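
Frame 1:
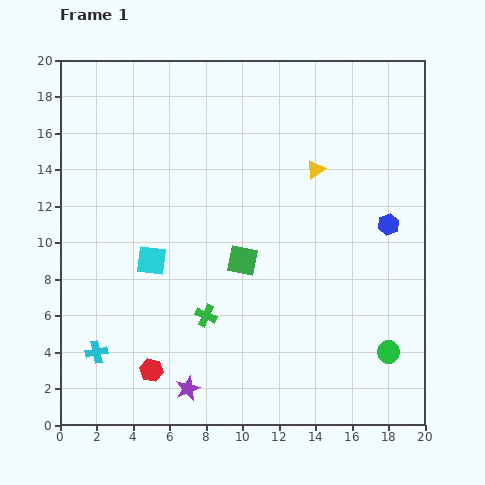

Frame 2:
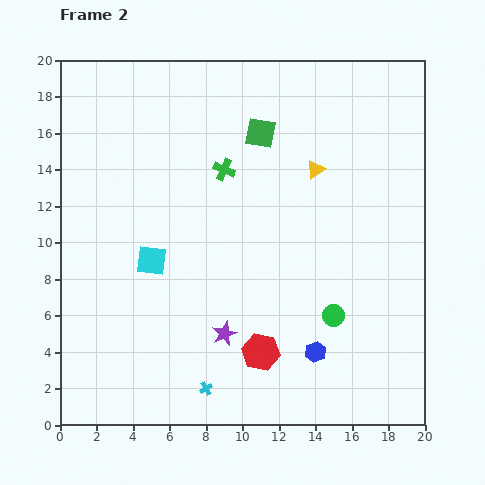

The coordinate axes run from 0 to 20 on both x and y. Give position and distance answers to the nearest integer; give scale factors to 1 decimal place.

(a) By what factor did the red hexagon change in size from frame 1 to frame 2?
1.6×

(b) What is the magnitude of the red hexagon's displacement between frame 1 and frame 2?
6

The red hexagon moved from (5, 3) to (11, 4), a distance of √(6² + 1²) ≈ 6.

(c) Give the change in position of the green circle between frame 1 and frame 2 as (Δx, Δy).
(-3, 2)

The green circle was at (18, 4) in frame 1 and (15, 6) in frame 2.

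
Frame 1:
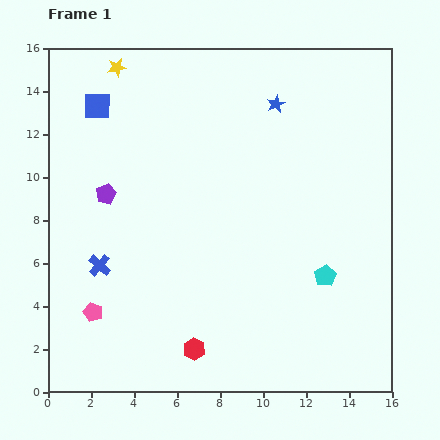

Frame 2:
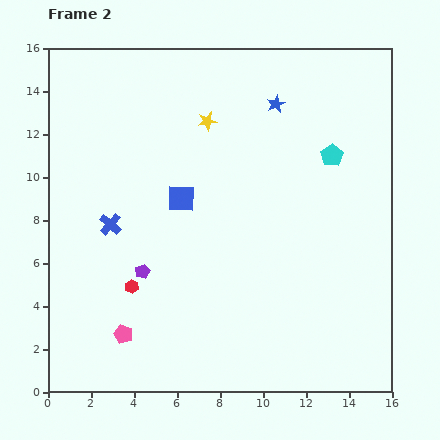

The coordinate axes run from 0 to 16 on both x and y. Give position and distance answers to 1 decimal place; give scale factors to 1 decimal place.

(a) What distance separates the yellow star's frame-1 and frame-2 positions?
4.9

The yellow star moved from (3.2, 15.1) to (7.4, 12.6), a distance of √(4.2² + 2.5²) ≈ 4.9.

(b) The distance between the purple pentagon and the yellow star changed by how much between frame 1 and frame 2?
+1.7

Distance in frame 1: 5.9. Distance in frame 2: 7.6.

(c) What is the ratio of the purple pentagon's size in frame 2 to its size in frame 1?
0.7×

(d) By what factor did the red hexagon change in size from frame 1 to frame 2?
0.6×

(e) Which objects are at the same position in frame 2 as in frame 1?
the blue star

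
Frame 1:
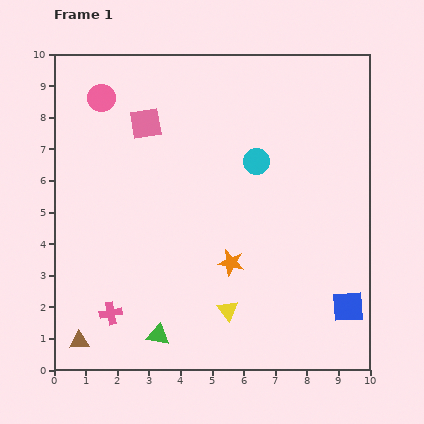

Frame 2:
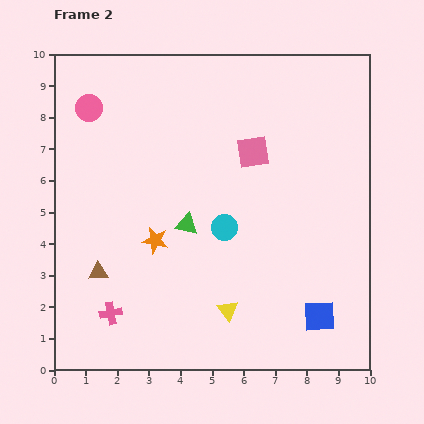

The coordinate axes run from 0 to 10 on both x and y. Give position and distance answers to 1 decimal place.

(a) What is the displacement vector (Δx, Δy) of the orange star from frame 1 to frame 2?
(-2.4, 0.7)

The orange star was at (5.6, 3.4) in frame 1 and (3.2, 4.1) in frame 2.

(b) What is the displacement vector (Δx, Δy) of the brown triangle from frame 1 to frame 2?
(0.6, 2.2)

The brown triangle was at (0.8, 0.9) in frame 1 and (1.4, 3.1) in frame 2.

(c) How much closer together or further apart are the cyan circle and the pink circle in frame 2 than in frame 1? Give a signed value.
+0.4

Distance in frame 1: 5.3. Distance in frame 2: 5.7.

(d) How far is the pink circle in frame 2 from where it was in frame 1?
0.5

The pink circle moved from (1.5, 8.6) to (1.1, 8.3), a distance of √(0.4² + 0.3²) ≈ 0.5.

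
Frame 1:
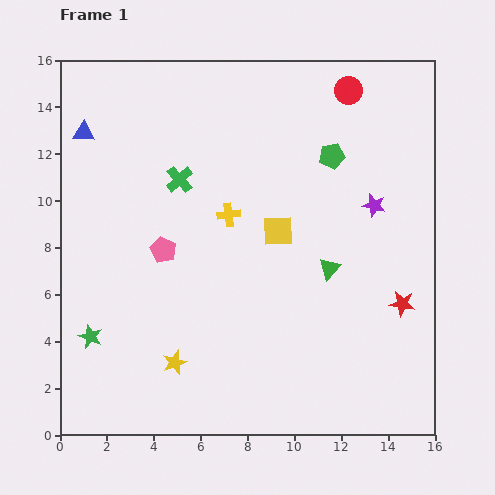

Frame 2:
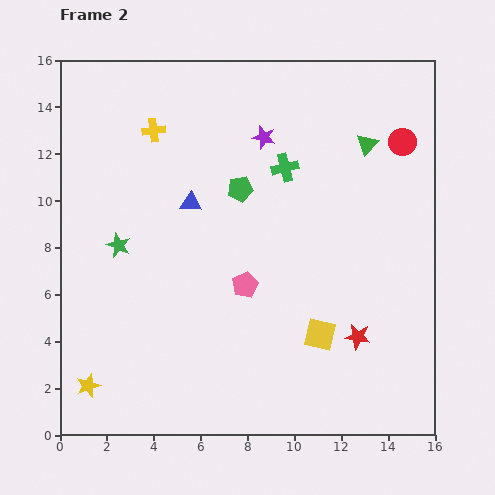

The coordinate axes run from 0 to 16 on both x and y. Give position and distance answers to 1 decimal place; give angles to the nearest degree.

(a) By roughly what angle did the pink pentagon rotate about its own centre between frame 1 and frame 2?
18° clockwise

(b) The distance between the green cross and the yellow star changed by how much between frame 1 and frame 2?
+4.7

Distance in frame 1: 7.8. Distance in frame 2: 12.5.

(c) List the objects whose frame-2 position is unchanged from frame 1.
none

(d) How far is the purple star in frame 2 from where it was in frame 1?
5.5

The purple star moved from (13.4, 9.8) to (8.7, 12.7), a distance of √(4.7² + 2.9²) ≈ 5.5.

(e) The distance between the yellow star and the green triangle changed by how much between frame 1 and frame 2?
+8.0

Distance in frame 1: 7.7. Distance in frame 2: 15.7.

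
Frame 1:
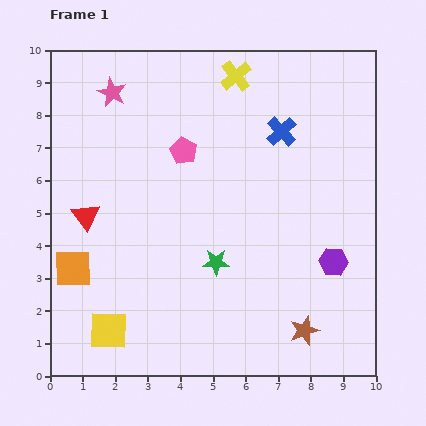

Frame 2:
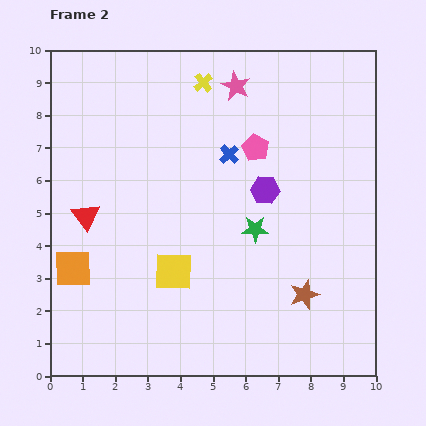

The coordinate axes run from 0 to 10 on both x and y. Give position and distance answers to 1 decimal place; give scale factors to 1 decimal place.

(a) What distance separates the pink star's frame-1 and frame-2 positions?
3.8

The pink star moved from (1.9, 8.7) to (5.7, 8.9), a distance of √(3.8² + 0.2²) ≈ 3.8.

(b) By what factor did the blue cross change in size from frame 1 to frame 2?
0.7×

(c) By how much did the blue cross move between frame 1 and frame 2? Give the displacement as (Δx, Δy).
(-1.6, -0.7)

The blue cross was at (7.1, 7.5) in frame 1 and (5.5, 6.8) in frame 2.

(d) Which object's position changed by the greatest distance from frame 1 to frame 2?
the pink star

(moved 3.8; next 3.0)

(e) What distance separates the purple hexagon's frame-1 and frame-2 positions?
3.0

The purple hexagon moved from (8.7, 3.5) to (6.6, 5.7), a distance of √(2.1² + 2.2²) ≈ 3.0.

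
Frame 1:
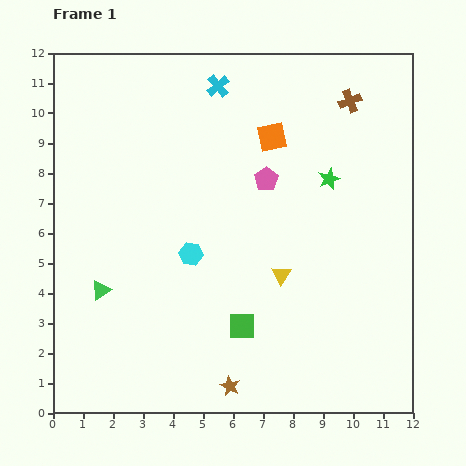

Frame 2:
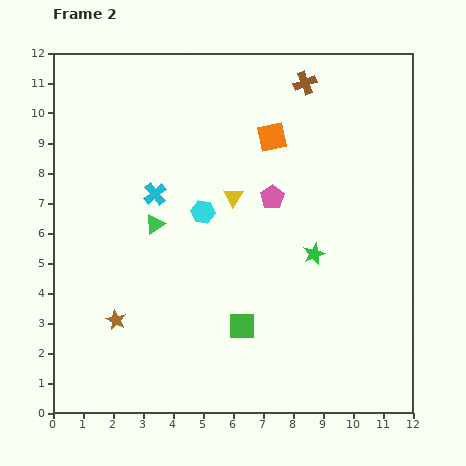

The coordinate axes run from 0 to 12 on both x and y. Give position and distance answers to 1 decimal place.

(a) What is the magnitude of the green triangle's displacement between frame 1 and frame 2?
2.8

The green triangle moved from (1.6, 4.1) to (3.4, 6.3), a distance of √(1.8² + 2.2²) ≈ 2.8.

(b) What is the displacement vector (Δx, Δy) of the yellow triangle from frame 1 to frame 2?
(-1.6, 2.6)

The yellow triangle was at (7.6, 4.6) in frame 1 and (6.0, 7.2) in frame 2.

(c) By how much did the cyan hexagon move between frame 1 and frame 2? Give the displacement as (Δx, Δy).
(0.4, 1.4)

The cyan hexagon was at (4.6, 5.3) in frame 1 and (5.0, 6.7) in frame 2.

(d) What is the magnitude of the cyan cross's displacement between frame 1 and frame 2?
4.2

The cyan cross moved from (5.5, 10.9) to (3.4, 7.3), a distance of √(2.1² + 3.6²) ≈ 4.2.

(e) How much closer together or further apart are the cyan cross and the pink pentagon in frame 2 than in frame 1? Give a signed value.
+0.4

Distance in frame 1: 3.5. Distance in frame 2: 3.9.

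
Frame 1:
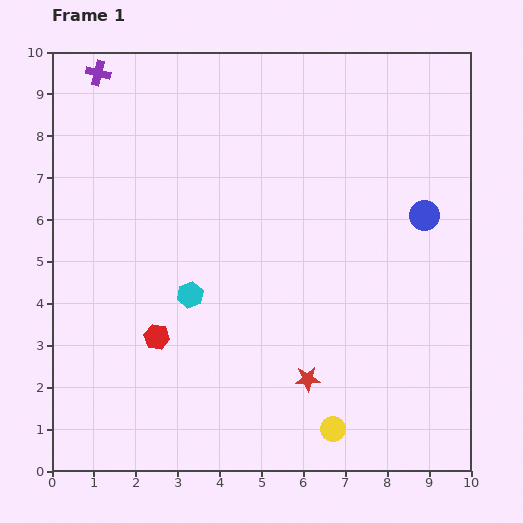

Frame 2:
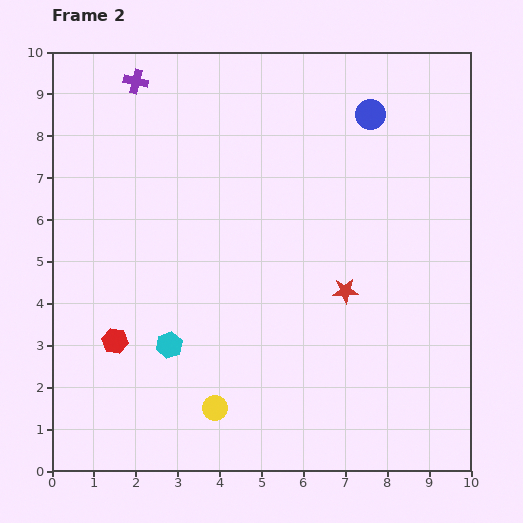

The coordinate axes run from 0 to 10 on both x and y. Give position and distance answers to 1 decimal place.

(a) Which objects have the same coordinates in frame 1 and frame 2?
none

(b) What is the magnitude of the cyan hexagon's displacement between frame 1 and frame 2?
1.3

The cyan hexagon moved from (3.3, 4.2) to (2.8, 3.0), a distance of √(0.5² + 1.2²) ≈ 1.3.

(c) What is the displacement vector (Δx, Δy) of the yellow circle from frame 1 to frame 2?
(-2.8, 0.5)

The yellow circle was at (6.7, 1.0) in frame 1 and (3.9, 1.5) in frame 2.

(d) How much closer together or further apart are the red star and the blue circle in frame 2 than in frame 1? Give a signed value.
-0.6

Distance in frame 1: 4.8. Distance in frame 2: 4.2.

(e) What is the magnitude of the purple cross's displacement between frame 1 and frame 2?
0.9

The purple cross moved from (1.1, 9.5) to (2.0, 9.3), a distance of √(0.9² + 0.2²) ≈ 0.9.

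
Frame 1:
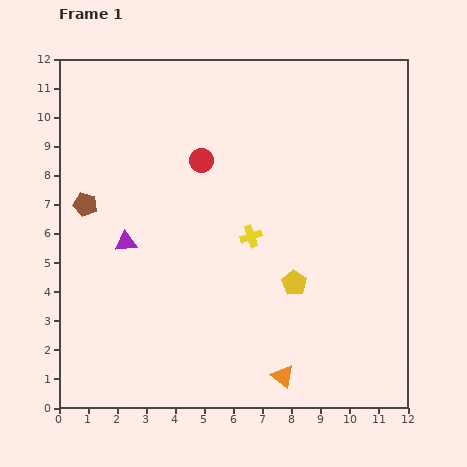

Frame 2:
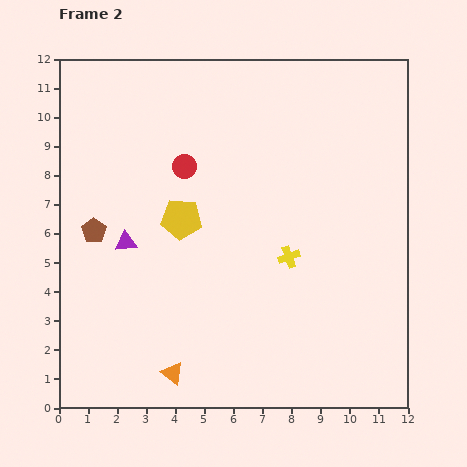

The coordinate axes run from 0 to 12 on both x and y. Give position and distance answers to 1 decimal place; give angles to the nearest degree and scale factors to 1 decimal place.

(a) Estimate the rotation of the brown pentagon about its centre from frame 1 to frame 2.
23° clockwise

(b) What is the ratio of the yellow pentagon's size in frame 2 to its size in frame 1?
1.6×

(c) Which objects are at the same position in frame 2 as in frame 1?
the purple triangle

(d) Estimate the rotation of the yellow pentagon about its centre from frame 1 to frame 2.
28° counter-clockwise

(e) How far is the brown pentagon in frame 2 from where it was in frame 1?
0.9

The brown pentagon moved from (0.9, 7.0) to (1.2, 6.1), a distance of √(0.3² + 0.9²) ≈ 0.9.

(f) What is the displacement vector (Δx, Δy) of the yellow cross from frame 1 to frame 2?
(1.3, -0.7)

The yellow cross was at (6.6, 5.9) in frame 1 and (7.9, 5.2) in frame 2.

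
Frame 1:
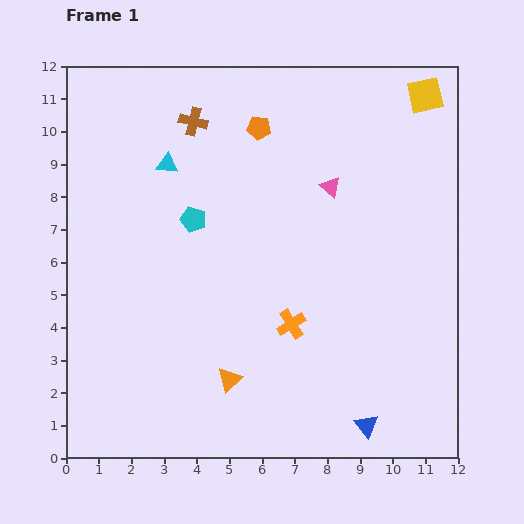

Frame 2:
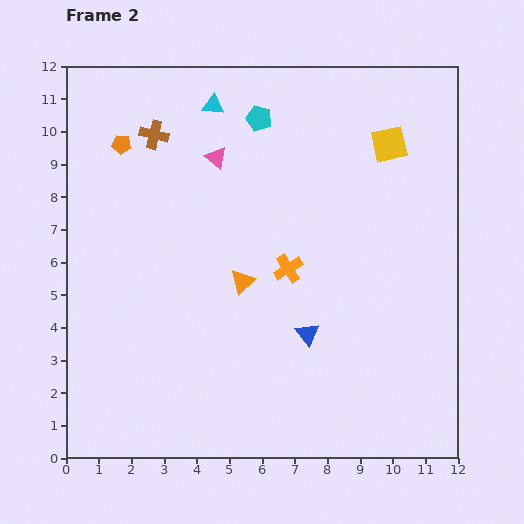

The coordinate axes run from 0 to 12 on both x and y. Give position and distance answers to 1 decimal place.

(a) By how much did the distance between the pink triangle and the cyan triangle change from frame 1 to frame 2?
-3.4

Distance in frame 1: 5.0. Distance in frame 2: 1.6.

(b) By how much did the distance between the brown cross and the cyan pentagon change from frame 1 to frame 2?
+0.2

Distance in frame 1: 3.0. Distance in frame 2: 3.2.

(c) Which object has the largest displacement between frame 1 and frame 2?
the orange pentagon

(moved 4.2; next 3.7)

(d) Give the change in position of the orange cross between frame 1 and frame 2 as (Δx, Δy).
(-0.1, 1.7)

The orange cross was at (6.9, 4.1) in frame 1 and (6.8, 5.8) in frame 2.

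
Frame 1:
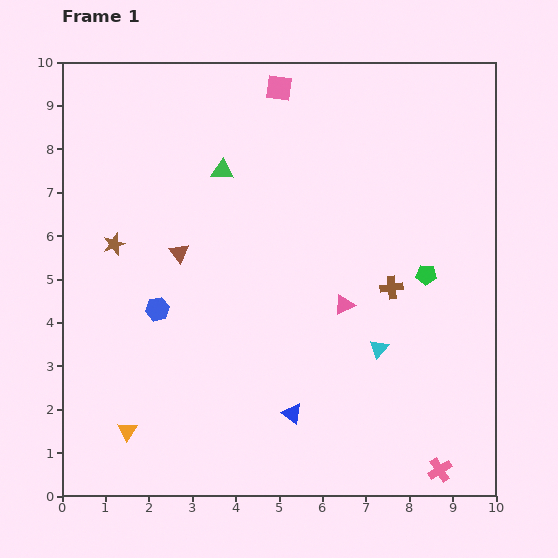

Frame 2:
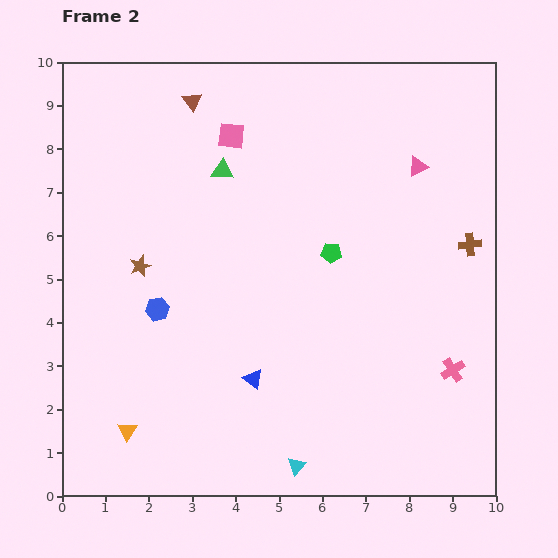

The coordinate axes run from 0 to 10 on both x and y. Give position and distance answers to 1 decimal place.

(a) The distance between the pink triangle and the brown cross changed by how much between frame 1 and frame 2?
+1.0

Distance in frame 1: 1.2. Distance in frame 2: 2.2.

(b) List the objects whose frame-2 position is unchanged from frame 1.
the green triangle, the orange triangle, the blue hexagon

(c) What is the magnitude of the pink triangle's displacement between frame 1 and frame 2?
3.6

The pink triangle moved from (6.5, 4.4) to (8.2, 7.6), a distance of √(1.7² + 3.2²) ≈ 3.6.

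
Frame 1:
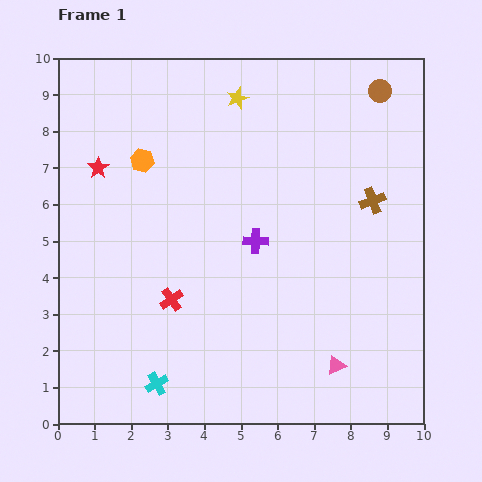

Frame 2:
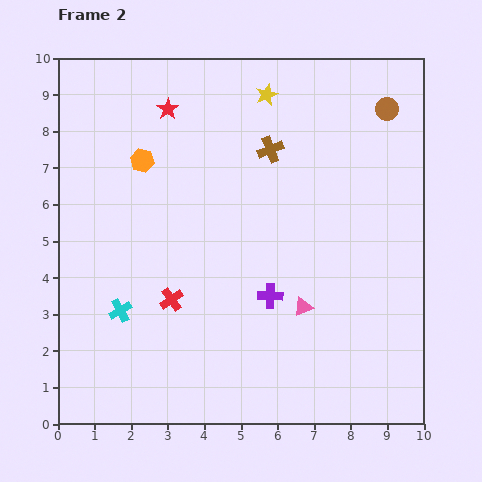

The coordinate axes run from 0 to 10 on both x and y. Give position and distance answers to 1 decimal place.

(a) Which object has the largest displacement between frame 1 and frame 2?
the brown cross

(moved 3.1; next 2.5)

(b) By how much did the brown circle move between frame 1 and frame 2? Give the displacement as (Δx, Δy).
(0.2, -0.5)

The brown circle was at (8.8, 9.1) in frame 1 and (9.0, 8.6) in frame 2.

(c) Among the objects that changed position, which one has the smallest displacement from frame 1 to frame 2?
the brown circle

(moved 0.5)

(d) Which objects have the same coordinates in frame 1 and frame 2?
the red cross, the orange hexagon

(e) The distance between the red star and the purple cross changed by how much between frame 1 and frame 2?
+1.1

Distance in frame 1: 4.7. Distance in frame 2: 5.8.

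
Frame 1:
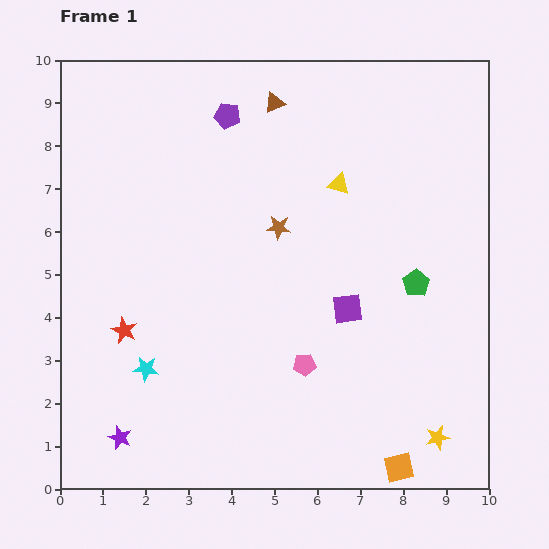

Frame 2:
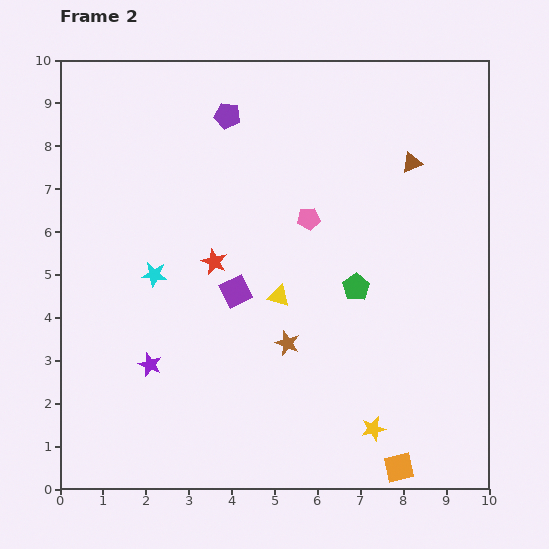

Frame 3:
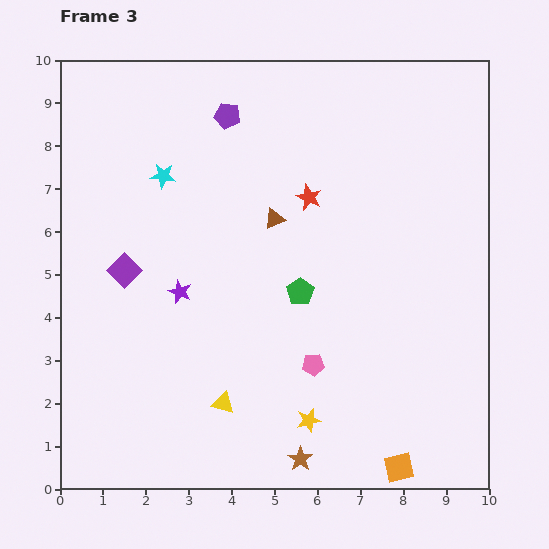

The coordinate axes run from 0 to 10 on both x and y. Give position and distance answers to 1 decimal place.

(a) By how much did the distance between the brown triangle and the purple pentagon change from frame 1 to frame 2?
+3.3

Distance in frame 1: 1.1. Distance in frame 2: 4.4.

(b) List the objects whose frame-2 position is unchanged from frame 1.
the orange square, the purple pentagon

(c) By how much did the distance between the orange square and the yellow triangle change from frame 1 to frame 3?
-2.3

Distance in frame 1: 6.7. Distance in frame 3: 4.4.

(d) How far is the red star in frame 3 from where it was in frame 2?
2.7

The red star moved from (3.6, 5.3) to (5.8, 6.8), a distance of √(2.2² + 1.5²) ≈ 2.7.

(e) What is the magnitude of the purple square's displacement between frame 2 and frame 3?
2.6

The purple square moved from (4.1, 4.6) to (1.5, 5.1), a distance of √(2.6² + 0.5²) ≈ 2.6.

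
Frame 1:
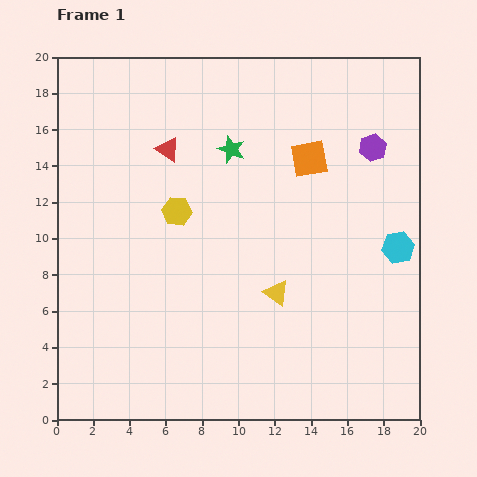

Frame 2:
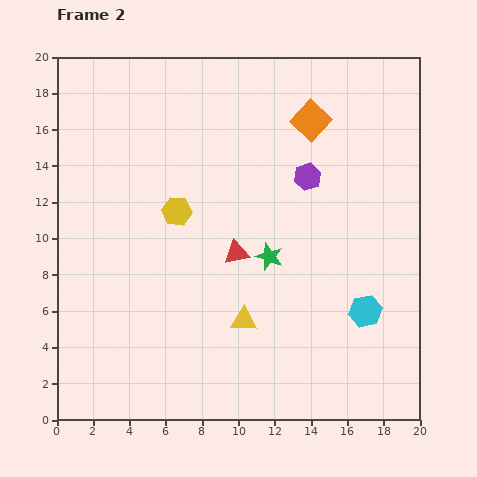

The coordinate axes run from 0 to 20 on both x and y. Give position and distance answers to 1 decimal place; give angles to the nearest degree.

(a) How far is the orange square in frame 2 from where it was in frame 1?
2.1

The orange square moved from (13.9, 14.4) to (14.0, 16.5), a distance of √(0.1² + 2.1²) ≈ 2.1.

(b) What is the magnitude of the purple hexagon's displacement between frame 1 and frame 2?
3.9

The purple hexagon moved from (17.4, 15.0) to (13.8, 13.4), a distance of √(3.6² + 1.6²) ≈ 3.9.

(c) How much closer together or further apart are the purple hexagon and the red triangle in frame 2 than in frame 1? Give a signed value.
-5.6

Distance in frame 1: 11.3. Distance in frame 2: 5.7.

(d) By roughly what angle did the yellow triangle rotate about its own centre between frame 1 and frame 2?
34° counter-clockwise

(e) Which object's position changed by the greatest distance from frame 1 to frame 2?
the red triangle

(moved 6.9; next 6.3)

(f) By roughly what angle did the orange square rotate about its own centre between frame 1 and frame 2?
36° counter-clockwise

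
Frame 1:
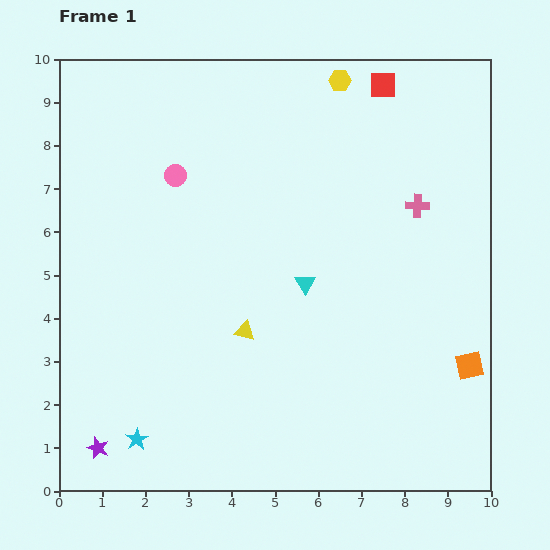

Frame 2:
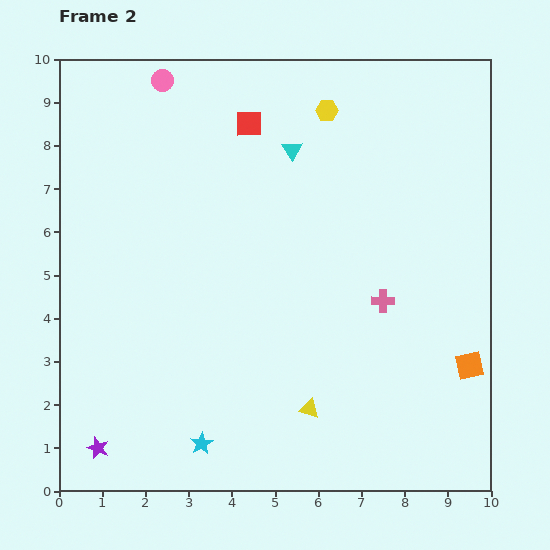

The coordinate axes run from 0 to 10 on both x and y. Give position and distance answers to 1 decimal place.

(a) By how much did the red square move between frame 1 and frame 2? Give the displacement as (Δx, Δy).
(-3.1, -0.9)

The red square was at (7.5, 9.4) in frame 1 and (4.4, 8.5) in frame 2.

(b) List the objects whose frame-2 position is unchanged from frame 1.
the orange square, the purple star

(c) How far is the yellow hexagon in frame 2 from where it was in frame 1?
0.8

The yellow hexagon moved from (6.5, 9.5) to (6.2, 8.8), a distance of √(0.3² + 0.7²) ≈ 0.8.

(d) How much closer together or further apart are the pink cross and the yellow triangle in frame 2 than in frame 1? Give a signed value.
-1.9

Distance in frame 1: 4.9. Distance in frame 2: 3.0.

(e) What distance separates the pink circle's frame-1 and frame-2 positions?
2.2

The pink circle moved from (2.7, 7.3) to (2.4, 9.5), a distance of √(0.3² + 2.2²) ≈ 2.2.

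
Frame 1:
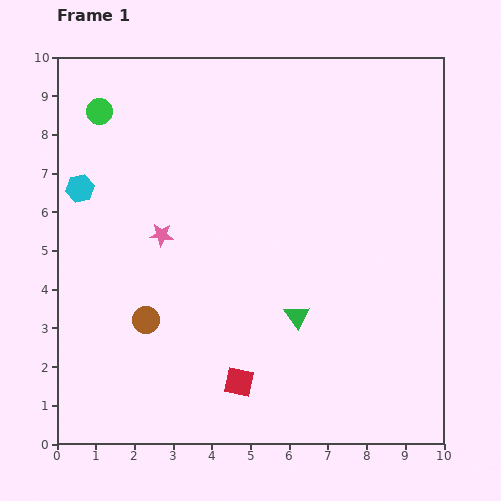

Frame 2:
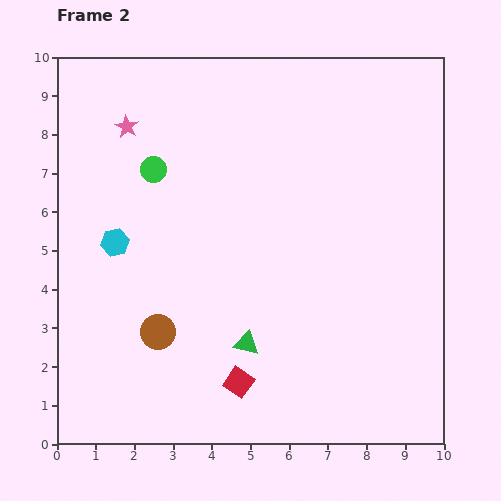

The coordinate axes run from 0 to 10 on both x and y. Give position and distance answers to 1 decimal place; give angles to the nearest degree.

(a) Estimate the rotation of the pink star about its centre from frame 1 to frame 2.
24° clockwise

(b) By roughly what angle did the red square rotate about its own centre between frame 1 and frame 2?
24° clockwise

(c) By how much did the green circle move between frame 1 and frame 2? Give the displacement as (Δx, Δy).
(1.4, -1.5)

The green circle was at (1.1, 8.6) in frame 1 and (2.5, 7.1) in frame 2.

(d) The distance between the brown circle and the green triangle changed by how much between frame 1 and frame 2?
-1.6

Distance in frame 1: 3.9. Distance in frame 2: 2.3.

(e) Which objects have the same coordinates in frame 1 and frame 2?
the red square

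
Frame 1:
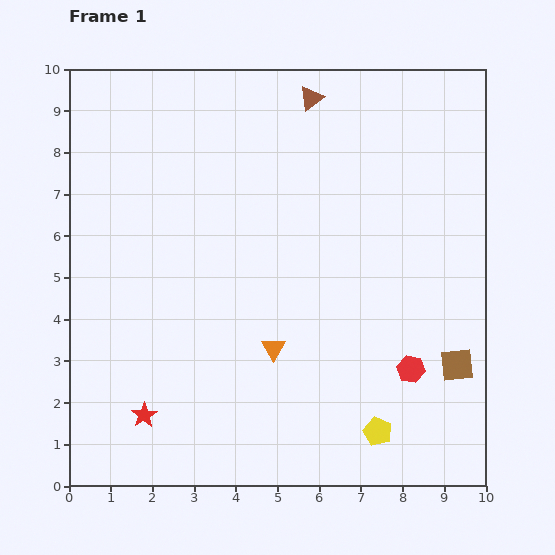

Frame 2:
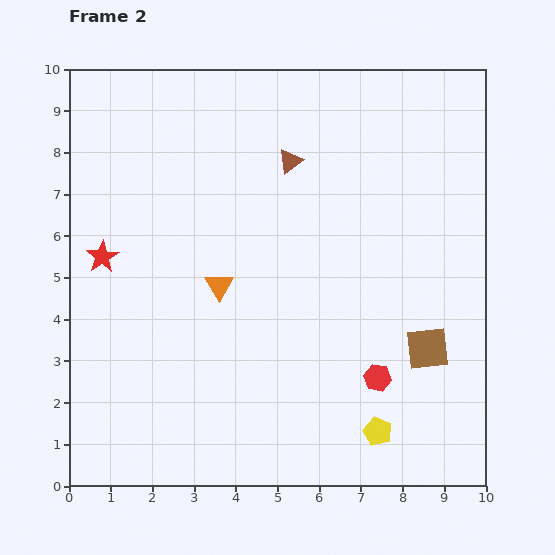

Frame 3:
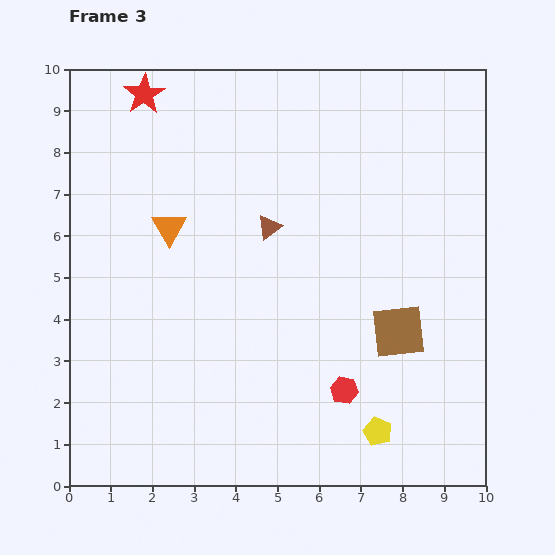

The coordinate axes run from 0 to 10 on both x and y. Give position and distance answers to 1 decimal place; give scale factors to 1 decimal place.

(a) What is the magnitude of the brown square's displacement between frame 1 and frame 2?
0.8

The brown square moved from (9.3, 2.9) to (8.6, 3.3), a distance of √(0.7² + 0.4²) ≈ 0.8.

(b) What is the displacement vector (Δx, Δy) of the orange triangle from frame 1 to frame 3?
(-2.5, 2.9)

The orange triangle was at (4.9, 3.3) in frame 1 and (2.4, 6.2) in frame 3.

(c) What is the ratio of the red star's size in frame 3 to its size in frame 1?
1.6×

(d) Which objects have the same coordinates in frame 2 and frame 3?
the yellow pentagon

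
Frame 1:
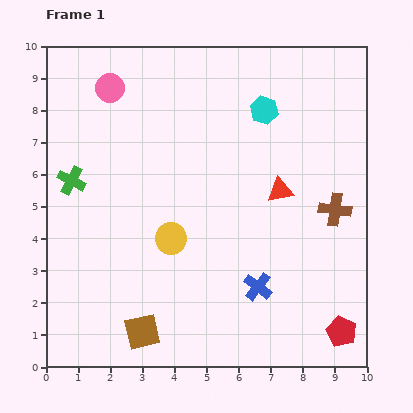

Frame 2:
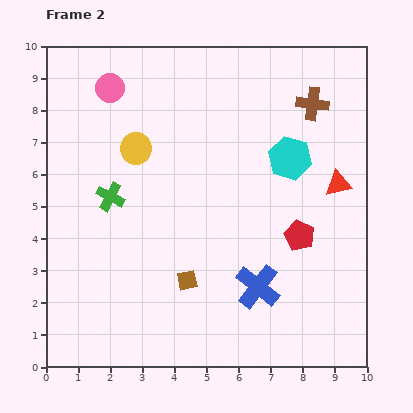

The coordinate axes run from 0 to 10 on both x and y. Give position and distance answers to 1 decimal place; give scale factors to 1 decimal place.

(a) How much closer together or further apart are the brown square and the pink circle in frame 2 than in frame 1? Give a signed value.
-1.2

Distance in frame 1: 7.7. Distance in frame 2: 6.5.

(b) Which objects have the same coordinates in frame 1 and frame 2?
the blue cross, the pink circle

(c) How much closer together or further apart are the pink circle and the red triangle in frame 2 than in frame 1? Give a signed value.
+1.5

Distance in frame 1: 6.2. Distance in frame 2: 7.7.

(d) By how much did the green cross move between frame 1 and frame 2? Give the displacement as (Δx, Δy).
(1.2, -0.5)

The green cross was at (0.8, 5.8) in frame 1 and (2.0, 5.3) in frame 2.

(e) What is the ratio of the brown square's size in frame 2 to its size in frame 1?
0.6×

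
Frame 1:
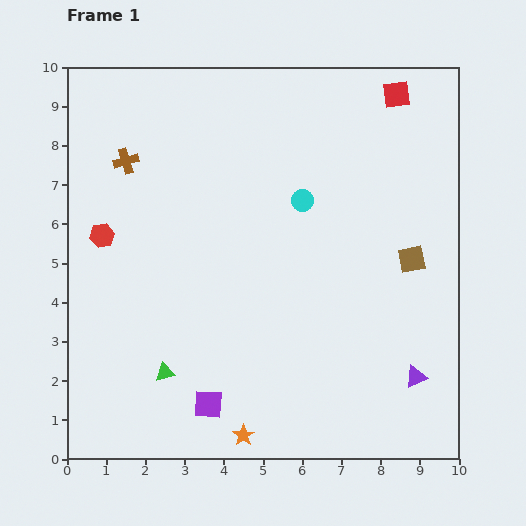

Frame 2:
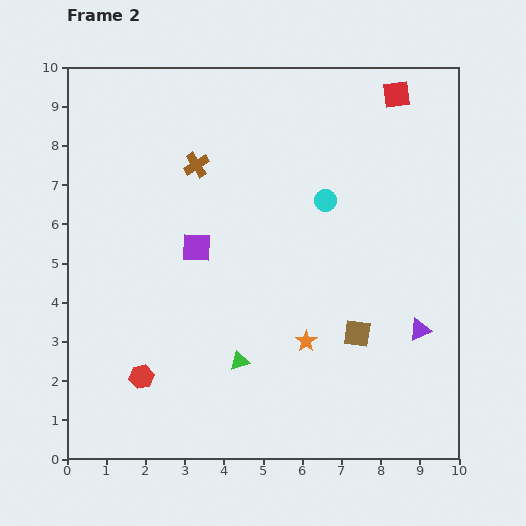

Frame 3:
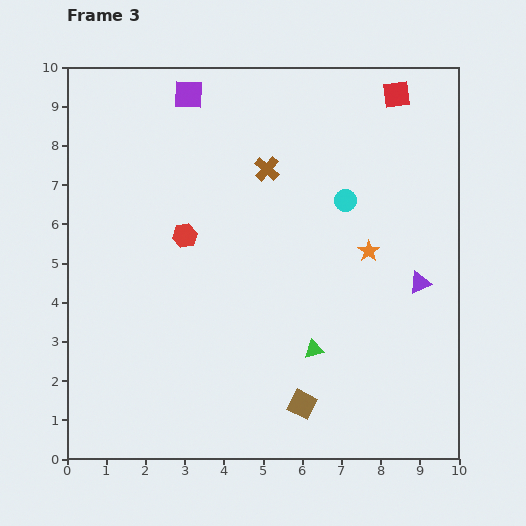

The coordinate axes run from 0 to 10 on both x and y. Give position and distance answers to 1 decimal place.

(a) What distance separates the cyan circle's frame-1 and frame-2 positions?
0.6

The cyan circle moved from (6.0, 6.6) to (6.6, 6.6), a distance of √(0.6² + 0.0²) ≈ 0.6.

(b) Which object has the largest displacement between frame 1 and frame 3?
the purple square

(moved 7.9; next 5.7)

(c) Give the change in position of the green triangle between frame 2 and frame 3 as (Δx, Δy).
(1.9, 0.3)

The green triangle was at (4.4, 2.5) in frame 2 and (6.3, 2.8) in frame 3.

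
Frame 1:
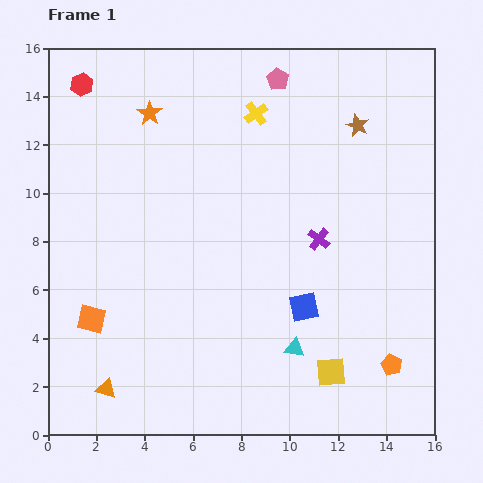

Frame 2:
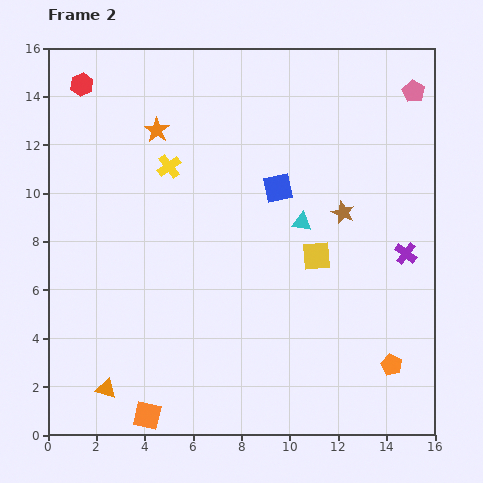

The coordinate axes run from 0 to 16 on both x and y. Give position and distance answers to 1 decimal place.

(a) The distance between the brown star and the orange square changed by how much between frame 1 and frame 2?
-1.9

Distance in frame 1: 13.6. Distance in frame 2: 11.7.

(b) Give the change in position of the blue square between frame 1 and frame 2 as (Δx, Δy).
(-1.1, 4.9)

The blue square was at (10.6, 5.3) in frame 1 and (9.5, 10.2) in frame 2.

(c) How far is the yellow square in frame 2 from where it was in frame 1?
4.8

The yellow square moved from (11.7, 2.6) to (11.1, 7.4), a distance of √(0.6² + 4.8²) ≈ 4.8.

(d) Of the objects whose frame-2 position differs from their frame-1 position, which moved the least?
the orange star

(moved 0.8)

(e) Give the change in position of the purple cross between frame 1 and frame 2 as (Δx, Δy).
(3.6, -0.6)

The purple cross was at (11.2, 8.1) in frame 1 and (14.8, 7.5) in frame 2.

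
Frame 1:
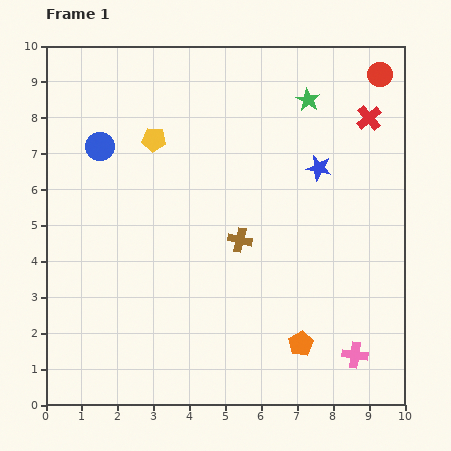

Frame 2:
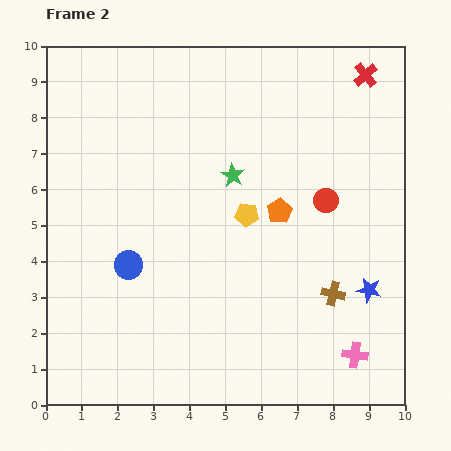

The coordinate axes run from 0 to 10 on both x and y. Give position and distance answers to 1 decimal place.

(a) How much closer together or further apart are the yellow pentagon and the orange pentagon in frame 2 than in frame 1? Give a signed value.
-6.1

Distance in frame 1: 7.0. Distance in frame 2: 0.9.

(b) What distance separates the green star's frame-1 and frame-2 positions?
3.0

The green star moved from (7.3, 8.5) to (5.2, 6.4), a distance of √(2.1² + 2.1²) ≈ 3.0.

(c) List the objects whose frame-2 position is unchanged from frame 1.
the pink cross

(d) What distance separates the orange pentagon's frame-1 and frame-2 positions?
3.7

The orange pentagon moved from (7.1, 1.7) to (6.5, 5.4), a distance of √(0.6² + 3.7²) ≈ 3.7.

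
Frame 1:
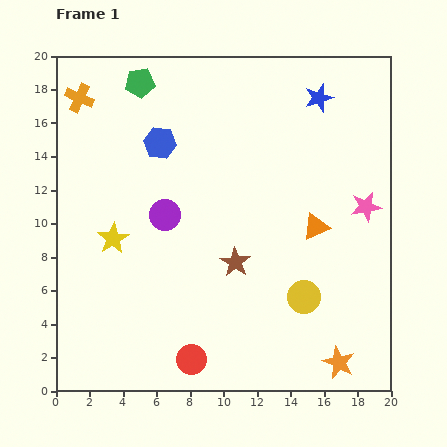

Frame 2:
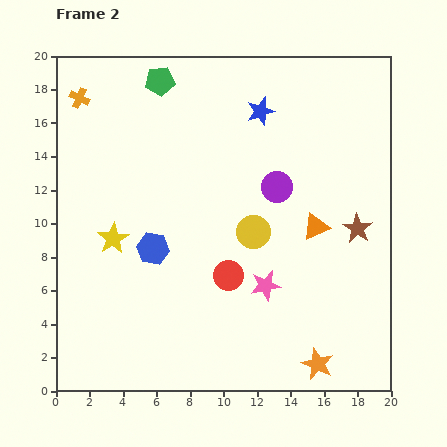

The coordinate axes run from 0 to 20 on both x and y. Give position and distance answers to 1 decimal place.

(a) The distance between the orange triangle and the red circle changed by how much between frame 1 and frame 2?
-4.8

Distance in frame 1: 10.8. Distance in frame 2: 6.0.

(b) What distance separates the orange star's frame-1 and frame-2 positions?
1.3

The orange star moved from (16.9, 1.7) to (15.6, 1.6), a distance of √(1.3² + 0.1²) ≈ 1.3.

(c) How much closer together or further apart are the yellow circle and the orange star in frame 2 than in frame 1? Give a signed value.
+4.4

Distance in frame 1: 4.4. Distance in frame 2: 8.8.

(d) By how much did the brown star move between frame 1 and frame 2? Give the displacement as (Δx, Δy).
(7.3, 2.0)

The brown star was at (10.7, 7.7) in frame 1 and (18.0, 9.7) in frame 2.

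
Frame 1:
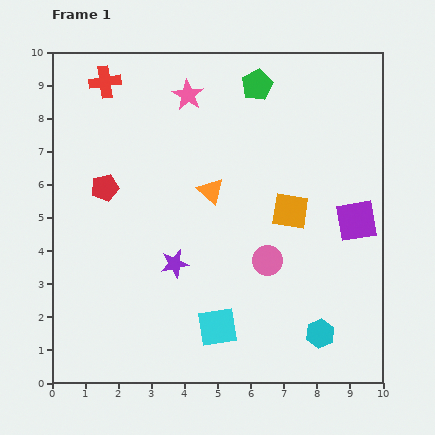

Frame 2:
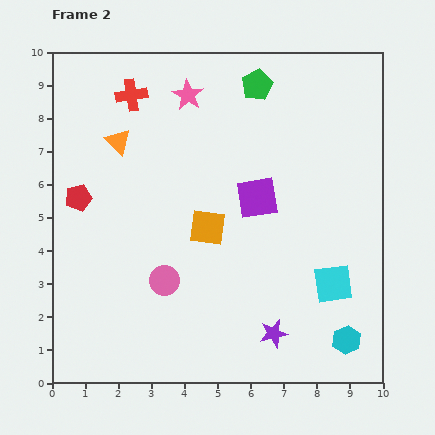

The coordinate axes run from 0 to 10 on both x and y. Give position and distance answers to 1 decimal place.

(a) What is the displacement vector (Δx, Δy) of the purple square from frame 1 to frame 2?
(-3.0, 0.7)

The purple square was at (9.2, 4.9) in frame 1 and (6.2, 5.6) in frame 2.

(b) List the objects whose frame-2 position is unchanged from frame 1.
the green pentagon, the pink star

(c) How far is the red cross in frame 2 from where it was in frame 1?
0.9

The red cross moved from (1.6, 9.1) to (2.4, 8.7), a distance of √(0.8² + 0.4²) ≈ 0.9.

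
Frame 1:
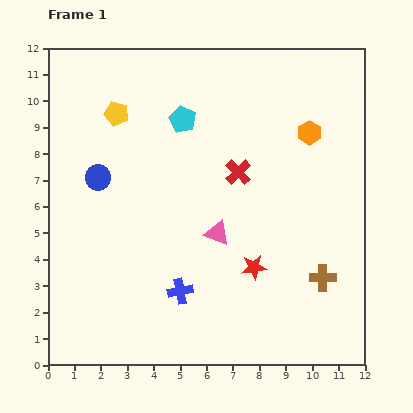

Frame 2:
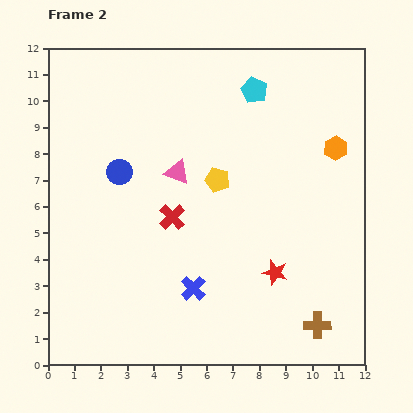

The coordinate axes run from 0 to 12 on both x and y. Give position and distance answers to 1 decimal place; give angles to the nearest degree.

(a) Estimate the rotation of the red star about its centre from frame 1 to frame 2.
23° clockwise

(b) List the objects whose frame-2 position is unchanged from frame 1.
none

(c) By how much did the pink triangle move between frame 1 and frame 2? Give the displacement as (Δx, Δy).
(-1.5, 2.3)

The pink triangle was at (6.4, 5.0) in frame 1 and (4.9, 7.3) in frame 2.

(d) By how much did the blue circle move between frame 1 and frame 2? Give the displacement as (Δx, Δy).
(0.8, 0.2)

The blue circle was at (1.9, 7.1) in frame 1 and (2.7, 7.3) in frame 2.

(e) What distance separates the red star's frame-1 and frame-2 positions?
0.8

The red star moved from (7.8, 3.7) to (8.6, 3.5), a distance of √(0.8² + 0.2²) ≈ 0.8.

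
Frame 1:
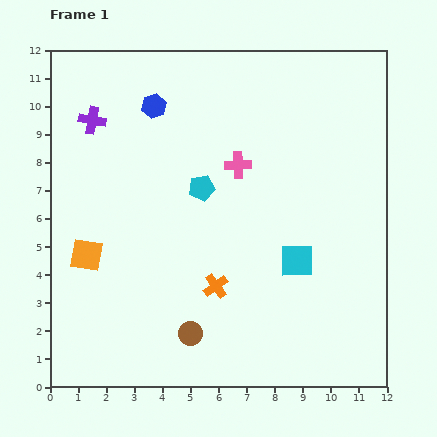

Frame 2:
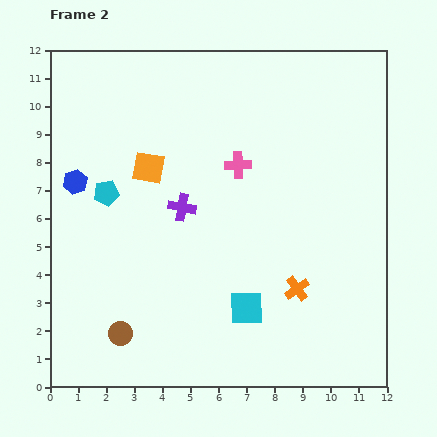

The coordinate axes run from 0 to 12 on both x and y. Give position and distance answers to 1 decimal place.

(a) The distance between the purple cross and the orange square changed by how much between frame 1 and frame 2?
-3.0

Distance in frame 1: 4.8. Distance in frame 2: 1.8.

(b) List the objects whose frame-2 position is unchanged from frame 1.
the pink cross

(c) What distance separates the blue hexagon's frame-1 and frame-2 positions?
3.9

The blue hexagon moved from (3.7, 10.0) to (0.9, 7.3), a distance of √(2.8² + 2.7²) ≈ 3.9.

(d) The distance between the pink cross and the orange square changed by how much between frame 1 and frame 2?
-3.1

Distance in frame 1: 6.3. Distance in frame 2: 3.2.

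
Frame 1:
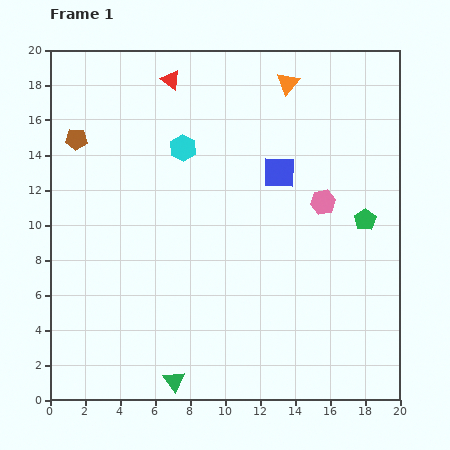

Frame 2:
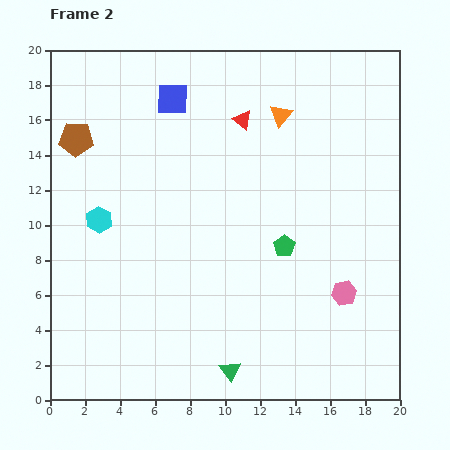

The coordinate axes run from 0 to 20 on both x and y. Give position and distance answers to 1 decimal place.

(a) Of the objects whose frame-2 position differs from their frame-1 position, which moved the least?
the orange triangle

(moved 1.8)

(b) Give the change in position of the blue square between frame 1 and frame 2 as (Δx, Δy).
(-6.1, 4.2)

The blue square was at (13.1, 13.0) in frame 1 and (7.0, 17.2) in frame 2.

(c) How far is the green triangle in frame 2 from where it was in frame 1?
3.3

The green triangle moved from (7.1, 1.1) to (10.3, 1.7), a distance of √(3.2² + 0.6²) ≈ 3.3.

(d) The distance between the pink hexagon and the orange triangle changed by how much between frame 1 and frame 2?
+3.7

Distance in frame 1: 7.1. Distance in frame 2: 10.8.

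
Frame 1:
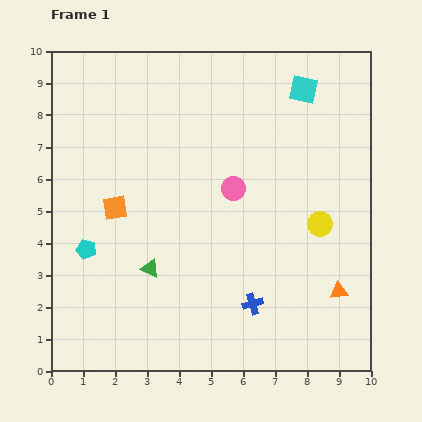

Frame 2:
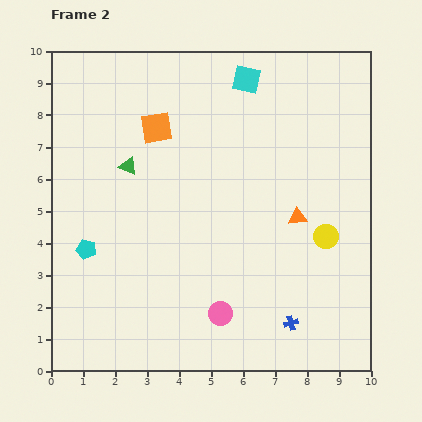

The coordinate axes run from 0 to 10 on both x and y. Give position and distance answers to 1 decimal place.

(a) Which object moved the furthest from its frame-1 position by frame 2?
the pink circle

(moved 3.9; next 3.3)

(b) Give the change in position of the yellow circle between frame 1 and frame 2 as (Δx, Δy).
(0.2, -0.4)

The yellow circle was at (8.4, 4.6) in frame 1 and (8.6, 4.2) in frame 2.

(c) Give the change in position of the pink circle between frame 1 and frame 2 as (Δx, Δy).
(-0.4, -3.9)

The pink circle was at (5.7, 5.7) in frame 1 and (5.3, 1.8) in frame 2.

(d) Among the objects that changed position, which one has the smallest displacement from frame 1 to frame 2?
the yellow circle

(moved 0.4)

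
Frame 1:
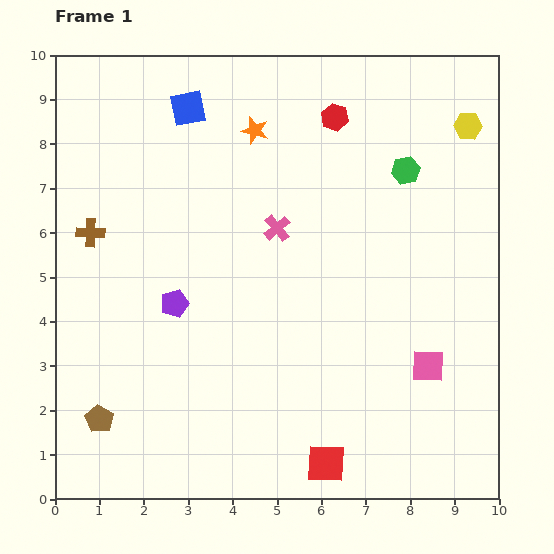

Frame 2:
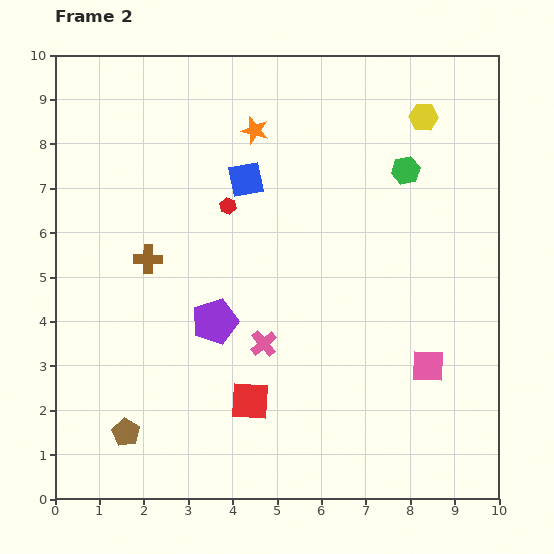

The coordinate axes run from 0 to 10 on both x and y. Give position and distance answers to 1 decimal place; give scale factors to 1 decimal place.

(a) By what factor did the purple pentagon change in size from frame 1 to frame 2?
1.6×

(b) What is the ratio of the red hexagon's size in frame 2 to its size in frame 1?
0.6×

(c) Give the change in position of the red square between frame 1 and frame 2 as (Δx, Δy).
(-1.7, 1.4)

The red square was at (6.1, 0.8) in frame 1 and (4.4, 2.2) in frame 2.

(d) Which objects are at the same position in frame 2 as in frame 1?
the green hexagon, the pink square, the orange star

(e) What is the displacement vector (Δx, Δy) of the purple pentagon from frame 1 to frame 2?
(0.9, -0.4)

The purple pentagon was at (2.7, 4.4) in frame 1 and (3.6, 4.0) in frame 2.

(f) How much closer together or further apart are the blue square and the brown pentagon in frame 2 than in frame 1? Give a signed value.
-1.0

Distance in frame 1: 7.3. Distance in frame 2: 6.3.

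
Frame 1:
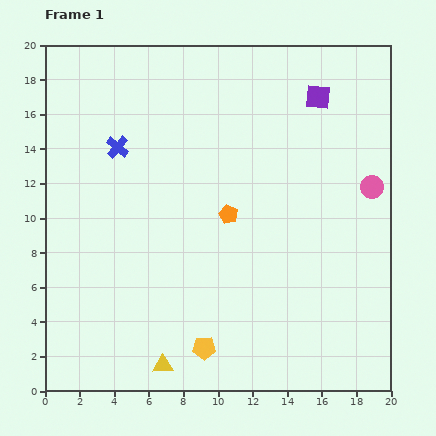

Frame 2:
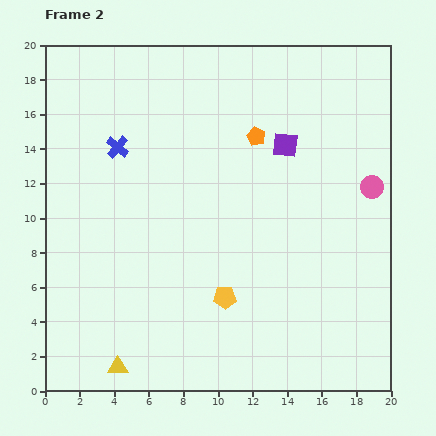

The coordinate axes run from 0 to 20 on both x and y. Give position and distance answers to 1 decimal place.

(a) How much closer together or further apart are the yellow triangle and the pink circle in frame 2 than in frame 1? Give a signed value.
+2.1

Distance in frame 1: 15.9. Distance in frame 2: 18.0.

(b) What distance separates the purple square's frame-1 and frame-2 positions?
3.4

The purple square moved from (15.8, 17.0) to (13.9, 14.2), a distance of √(1.9² + 2.8²) ≈ 3.4.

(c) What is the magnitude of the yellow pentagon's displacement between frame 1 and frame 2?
3.1

The yellow pentagon moved from (9.2, 2.5) to (10.4, 5.4), a distance of √(1.2² + 2.9²) ≈ 3.1.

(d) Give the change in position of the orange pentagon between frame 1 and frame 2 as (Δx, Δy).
(1.6, 4.5)

The orange pentagon was at (10.6, 10.2) in frame 1 and (12.2, 14.7) in frame 2.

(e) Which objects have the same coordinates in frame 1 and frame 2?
the blue cross, the pink circle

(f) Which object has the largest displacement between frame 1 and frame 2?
the orange pentagon

(moved 4.8; next 3.4)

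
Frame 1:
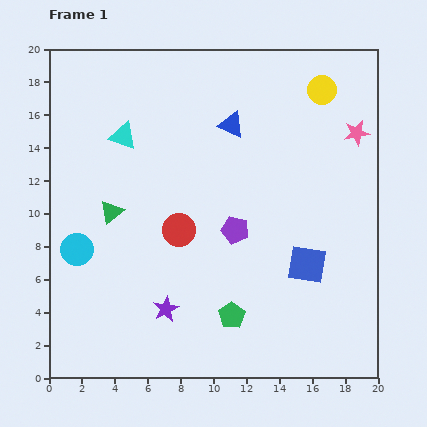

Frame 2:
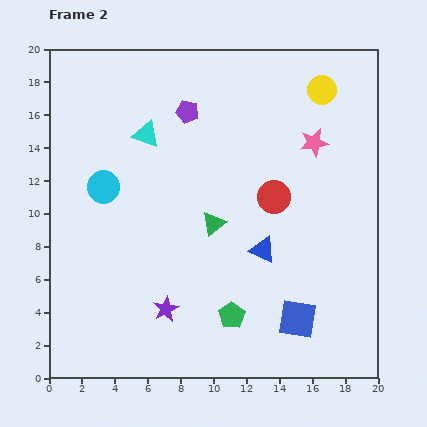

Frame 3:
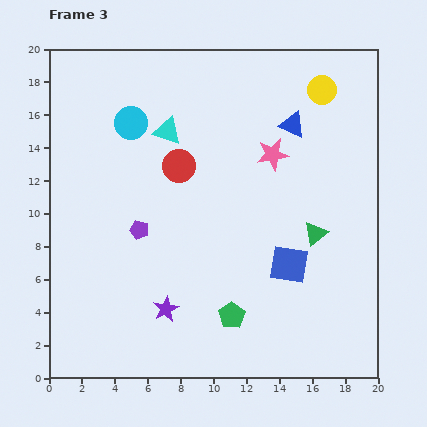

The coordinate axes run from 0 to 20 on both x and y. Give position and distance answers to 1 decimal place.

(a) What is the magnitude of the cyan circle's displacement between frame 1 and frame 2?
4.1

The cyan circle moved from (1.7, 7.8) to (3.3, 11.6), a distance of √(1.6² + 3.8²) ≈ 4.1.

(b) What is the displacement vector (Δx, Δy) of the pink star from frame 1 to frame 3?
(-5.1, -1.3)

The pink star was at (18.7, 14.9) in frame 1 and (13.6, 13.6) in frame 3.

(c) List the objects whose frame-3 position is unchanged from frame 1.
the purple star, the green pentagon, the yellow circle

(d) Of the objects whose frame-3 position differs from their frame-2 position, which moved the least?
the cyan triangle

(moved 1.3)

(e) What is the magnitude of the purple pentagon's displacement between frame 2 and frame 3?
7.8

The purple pentagon moved from (8.4, 16.2) to (5.5, 9.0), a distance of √(2.9² + 7.2²) ≈ 7.8.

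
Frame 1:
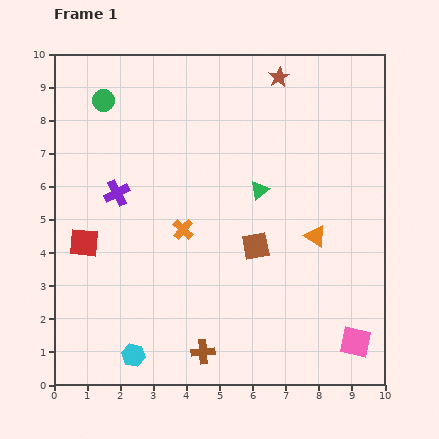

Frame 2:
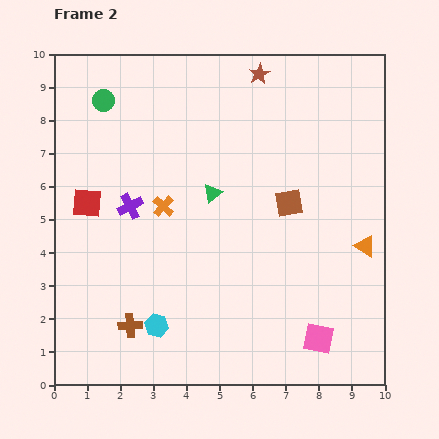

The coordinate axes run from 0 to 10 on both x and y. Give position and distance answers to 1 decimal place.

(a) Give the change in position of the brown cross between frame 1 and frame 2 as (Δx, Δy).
(-2.2, 0.8)

The brown cross was at (4.5, 1.0) in frame 1 and (2.3, 1.8) in frame 2.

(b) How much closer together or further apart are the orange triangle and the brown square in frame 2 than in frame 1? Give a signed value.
+0.8

Distance in frame 1: 1.8. Distance in frame 2: 2.6.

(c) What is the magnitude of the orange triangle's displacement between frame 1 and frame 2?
1.5

The orange triangle moved from (7.9, 4.5) to (9.4, 4.2), a distance of √(1.5² + 0.3²) ≈ 1.5.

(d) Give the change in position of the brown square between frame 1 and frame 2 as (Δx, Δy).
(1.0, 1.3)

The brown square was at (6.1, 4.2) in frame 1 and (7.1, 5.5) in frame 2.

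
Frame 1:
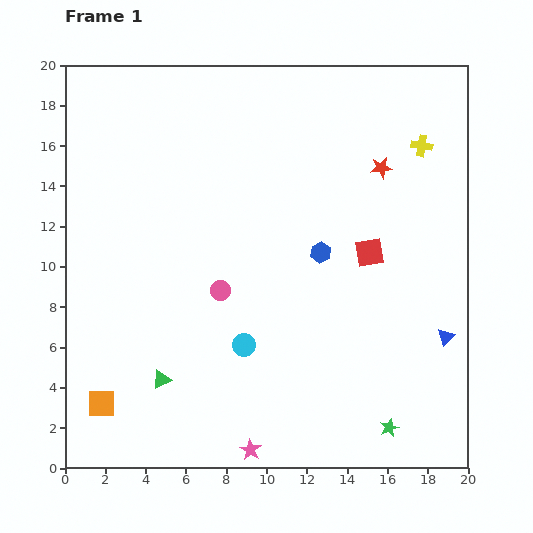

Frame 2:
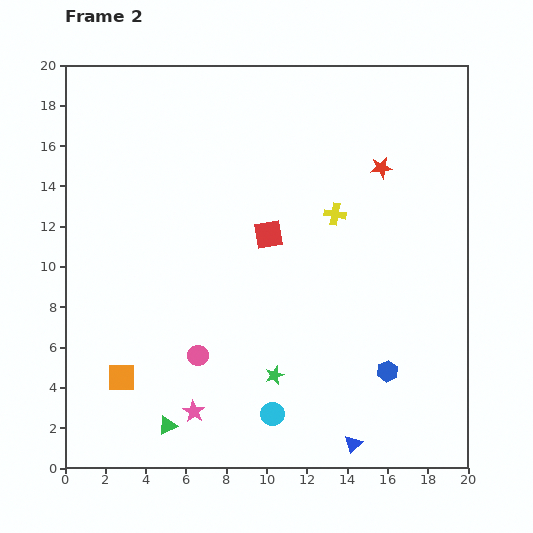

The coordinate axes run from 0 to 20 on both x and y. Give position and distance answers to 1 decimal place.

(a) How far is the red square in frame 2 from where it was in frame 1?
5.1

The red square moved from (15.1, 10.7) to (10.1, 11.6), a distance of √(5.0² + 0.9²) ≈ 5.1.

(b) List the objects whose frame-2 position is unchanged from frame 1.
the red star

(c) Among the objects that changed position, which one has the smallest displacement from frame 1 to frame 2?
the orange square

(moved 1.6)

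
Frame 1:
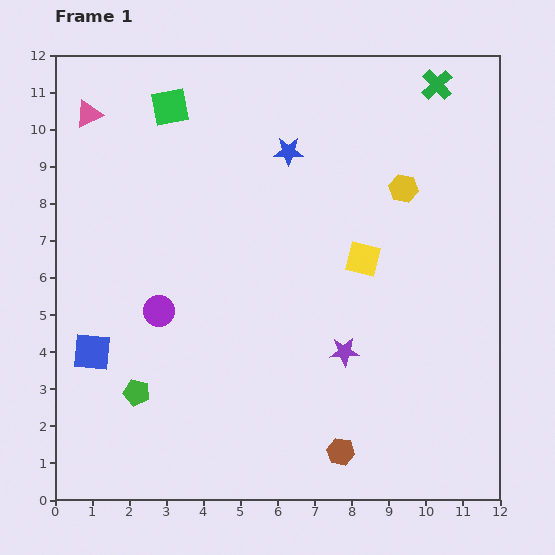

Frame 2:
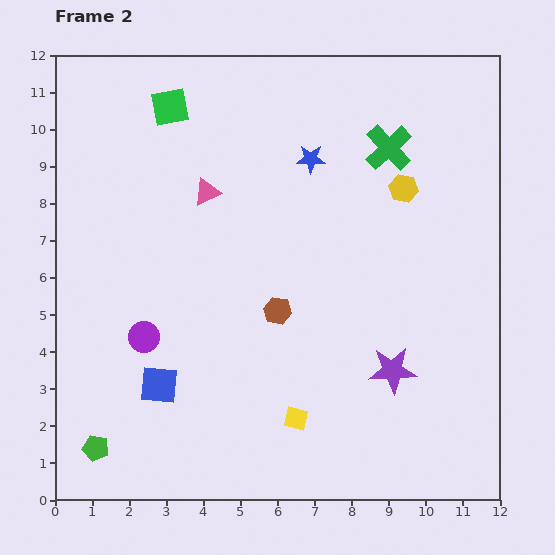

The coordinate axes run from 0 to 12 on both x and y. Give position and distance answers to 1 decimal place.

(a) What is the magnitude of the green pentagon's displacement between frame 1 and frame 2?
1.9

The green pentagon moved from (2.2, 2.9) to (1.1, 1.4), a distance of √(1.1² + 1.5²) ≈ 1.9.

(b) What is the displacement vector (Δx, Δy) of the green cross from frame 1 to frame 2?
(-1.3, -1.7)

The green cross was at (10.3, 11.2) in frame 1 and (9.0, 9.5) in frame 2.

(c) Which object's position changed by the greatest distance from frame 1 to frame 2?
the yellow square

(moved 4.7; next 4.2)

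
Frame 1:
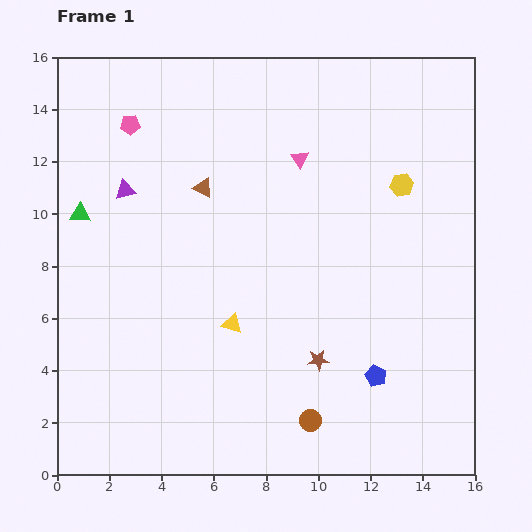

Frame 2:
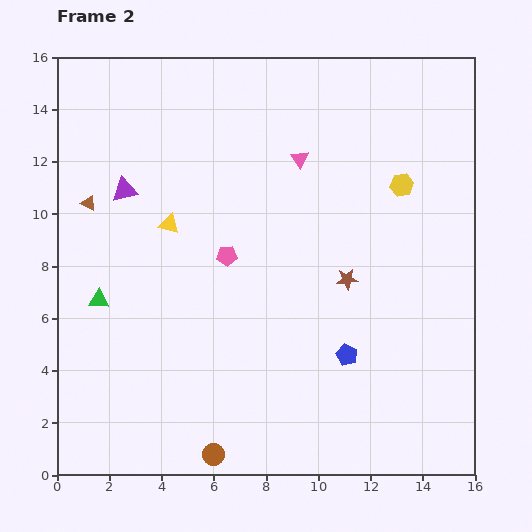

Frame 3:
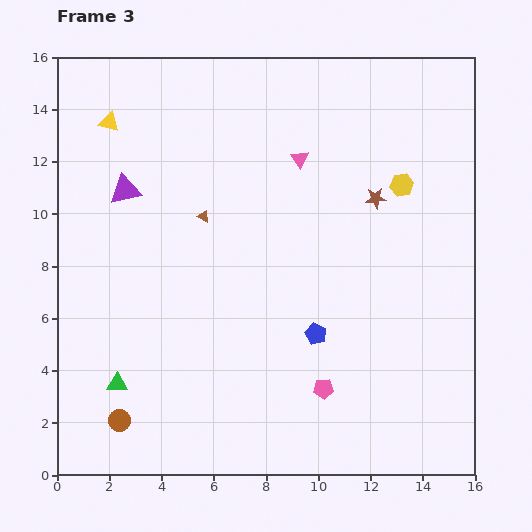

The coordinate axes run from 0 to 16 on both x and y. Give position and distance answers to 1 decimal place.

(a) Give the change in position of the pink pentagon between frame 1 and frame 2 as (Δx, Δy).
(3.7, -5.0)

The pink pentagon was at (2.8, 13.4) in frame 1 and (6.5, 8.4) in frame 2.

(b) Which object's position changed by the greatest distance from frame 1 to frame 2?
the pink pentagon

(moved 6.2; next 4.5)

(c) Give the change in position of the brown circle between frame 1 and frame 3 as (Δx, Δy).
(-7.3, 0.0)

The brown circle was at (9.7, 2.1) in frame 1 and (2.4, 2.1) in frame 3.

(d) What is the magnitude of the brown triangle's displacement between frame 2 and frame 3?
4.4

The brown triangle moved from (1.2, 10.4) to (5.6, 9.9), a distance of √(4.4² + 0.5²) ≈ 4.4.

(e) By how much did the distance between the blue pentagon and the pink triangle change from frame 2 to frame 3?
-1.0

Distance in frame 2: 7.7. Distance in frame 3: 6.7.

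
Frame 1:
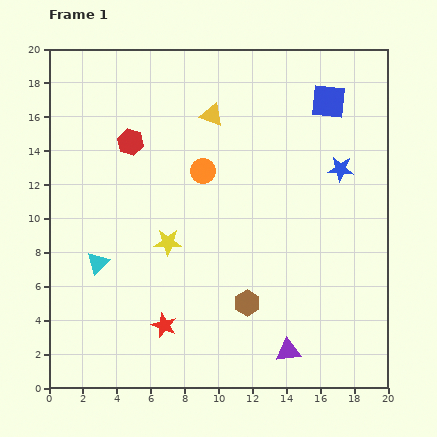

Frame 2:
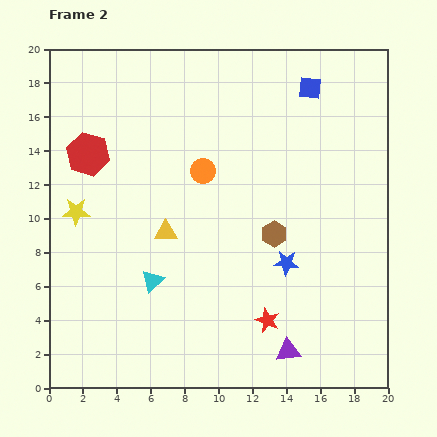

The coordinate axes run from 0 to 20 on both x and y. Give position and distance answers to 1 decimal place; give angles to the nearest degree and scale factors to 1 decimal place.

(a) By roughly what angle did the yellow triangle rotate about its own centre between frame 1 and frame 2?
22° counter-clockwise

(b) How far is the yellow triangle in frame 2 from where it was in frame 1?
7.4

The yellow triangle moved from (9.6, 16.1) to (6.9, 9.2), a distance of √(2.7² + 6.9²) ≈ 7.4.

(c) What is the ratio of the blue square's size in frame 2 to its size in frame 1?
0.7×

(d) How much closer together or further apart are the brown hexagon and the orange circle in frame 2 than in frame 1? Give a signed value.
-2.6

Distance in frame 1: 8.2. Distance in frame 2: 5.6.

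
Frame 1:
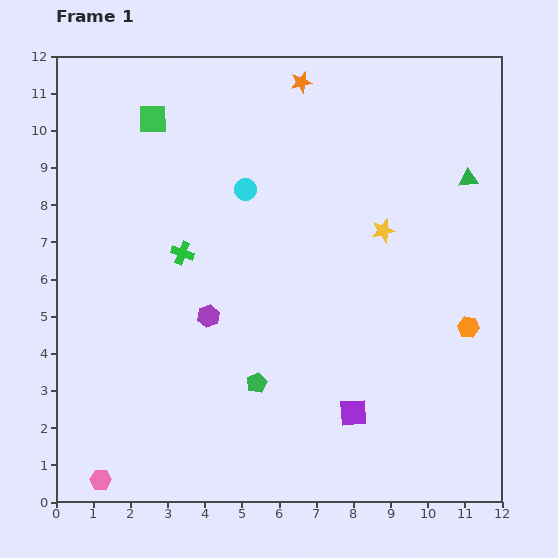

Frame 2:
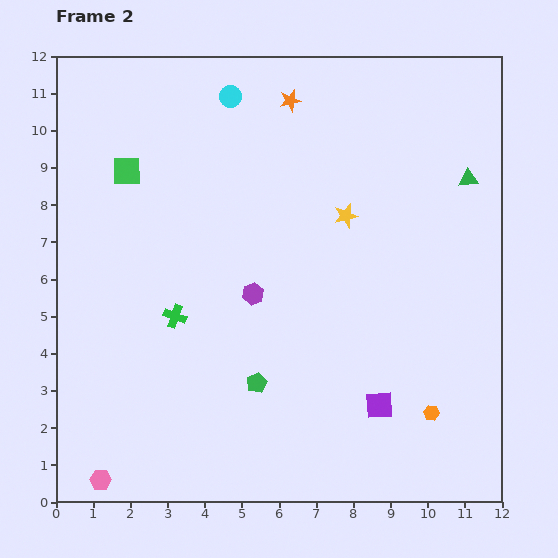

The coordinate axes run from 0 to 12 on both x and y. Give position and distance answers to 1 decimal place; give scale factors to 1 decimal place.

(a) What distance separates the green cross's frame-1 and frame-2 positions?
1.7

The green cross moved from (3.4, 6.7) to (3.2, 5.0), a distance of √(0.2² + 1.7²) ≈ 1.7.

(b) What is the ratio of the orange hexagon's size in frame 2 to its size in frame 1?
0.7×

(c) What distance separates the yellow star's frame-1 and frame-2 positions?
1.1

The yellow star moved from (8.8, 7.3) to (7.8, 7.7), a distance of √(1.0² + 0.4²) ≈ 1.1.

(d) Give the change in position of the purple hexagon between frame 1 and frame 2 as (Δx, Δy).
(1.2, 0.6)

The purple hexagon was at (4.1, 5.0) in frame 1 and (5.3, 5.6) in frame 2.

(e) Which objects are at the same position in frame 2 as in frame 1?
the pink hexagon, the green pentagon, the green triangle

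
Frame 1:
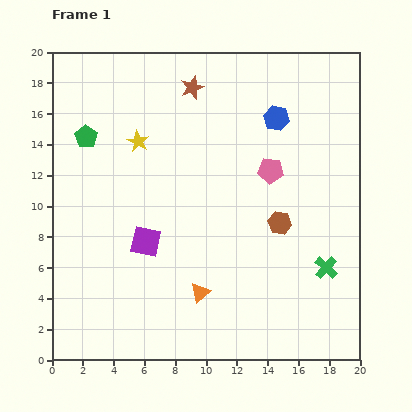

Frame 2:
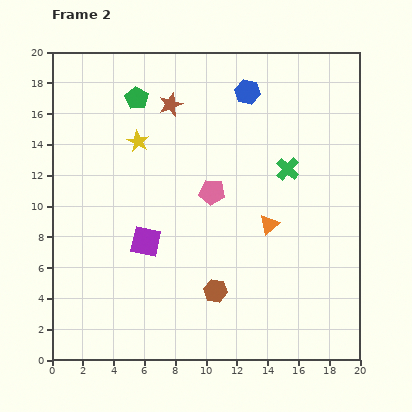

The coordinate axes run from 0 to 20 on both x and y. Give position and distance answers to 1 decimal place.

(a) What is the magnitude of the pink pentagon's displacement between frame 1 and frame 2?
4.0

The pink pentagon moved from (14.2, 12.3) to (10.4, 10.9), a distance of √(3.8² + 1.4²) ≈ 4.0.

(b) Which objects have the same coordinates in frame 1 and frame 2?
the purple square, the yellow star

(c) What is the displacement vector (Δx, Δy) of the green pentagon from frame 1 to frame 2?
(3.3, 2.5)

The green pentagon was at (2.2, 14.5) in frame 1 and (5.5, 17.0) in frame 2.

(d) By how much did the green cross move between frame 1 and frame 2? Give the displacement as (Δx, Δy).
(-2.5, 6.4)

The green cross was at (17.8, 6.0) in frame 1 and (15.3, 12.4) in frame 2.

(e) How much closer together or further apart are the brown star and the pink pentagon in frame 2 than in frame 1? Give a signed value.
-1.1

Distance in frame 1: 7.4. Distance in frame 2: 6.3.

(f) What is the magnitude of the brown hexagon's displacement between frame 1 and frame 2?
6.1

The brown hexagon moved from (14.8, 8.9) to (10.6, 4.5), a distance of √(4.2² + 4.4²) ≈ 6.1.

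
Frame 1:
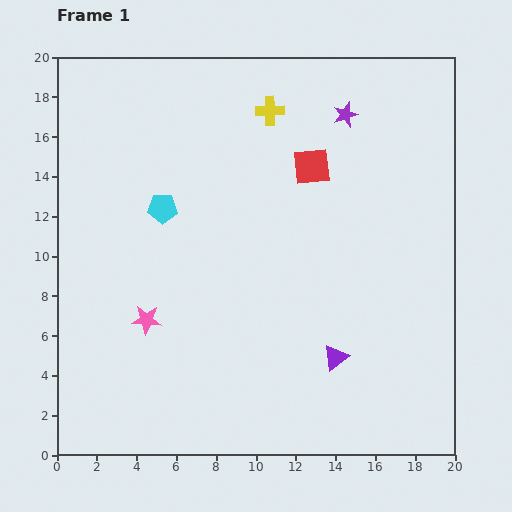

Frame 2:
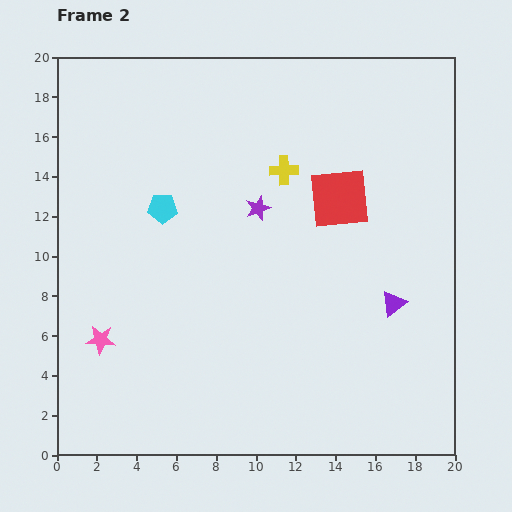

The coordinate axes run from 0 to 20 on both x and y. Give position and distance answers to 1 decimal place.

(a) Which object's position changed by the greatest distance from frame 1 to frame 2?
the purple star

(moved 6.4; next 4.0)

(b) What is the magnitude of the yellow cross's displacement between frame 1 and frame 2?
3.1

The yellow cross moved from (10.7, 17.3) to (11.4, 14.3), a distance of √(0.7² + 3.0²) ≈ 3.1.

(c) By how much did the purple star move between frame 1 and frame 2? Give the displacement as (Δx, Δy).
(-4.4, -4.7)

The purple star was at (14.5, 17.1) in frame 1 and (10.1, 12.4) in frame 2.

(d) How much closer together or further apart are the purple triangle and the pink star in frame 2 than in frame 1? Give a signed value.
+5.1

Distance in frame 1: 9.7. Distance in frame 2: 14.8.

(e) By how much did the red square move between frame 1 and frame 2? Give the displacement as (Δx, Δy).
(1.4, -1.6)

The red square was at (12.8, 14.5) in frame 1 and (14.2, 12.9) in frame 2.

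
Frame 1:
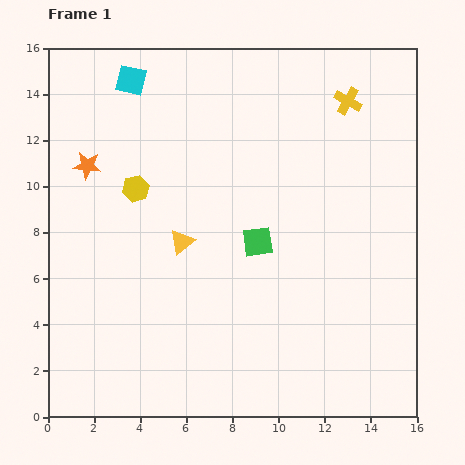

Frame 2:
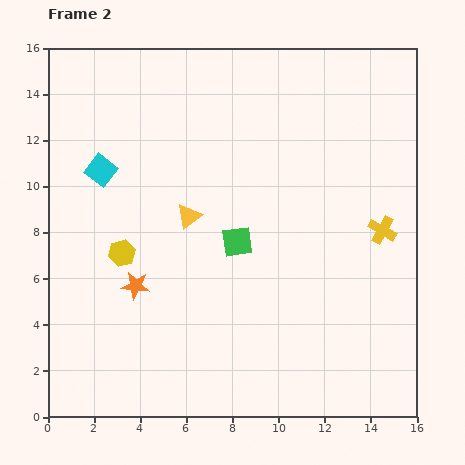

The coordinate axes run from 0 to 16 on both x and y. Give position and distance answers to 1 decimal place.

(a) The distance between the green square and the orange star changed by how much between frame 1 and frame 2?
-3.3

Distance in frame 1: 8.1. Distance in frame 2: 4.8.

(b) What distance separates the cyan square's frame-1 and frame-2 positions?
4.1

The cyan square moved from (3.6, 14.6) to (2.3, 10.7), a distance of √(1.3² + 3.9²) ≈ 4.1.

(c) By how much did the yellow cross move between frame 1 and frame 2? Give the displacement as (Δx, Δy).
(1.5, -5.6)

The yellow cross was at (13.0, 13.7) in frame 1 and (14.5, 8.1) in frame 2.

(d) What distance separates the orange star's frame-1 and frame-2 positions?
5.6

The orange star moved from (1.7, 10.9) to (3.8, 5.7), a distance of √(2.1² + 5.2²) ≈ 5.6.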